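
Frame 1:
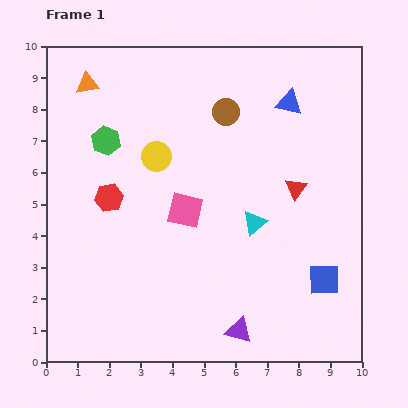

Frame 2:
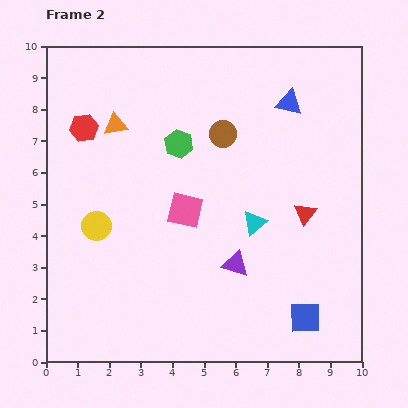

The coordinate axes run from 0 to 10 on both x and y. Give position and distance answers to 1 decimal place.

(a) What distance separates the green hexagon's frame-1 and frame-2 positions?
2.3

The green hexagon moved from (1.9, 7.0) to (4.2, 6.9), a distance of √(2.3² + 0.1²) ≈ 2.3.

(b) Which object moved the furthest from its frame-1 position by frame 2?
the yellow circle

(moved 2.9; next 2.3)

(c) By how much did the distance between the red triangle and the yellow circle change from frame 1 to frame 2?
+2.1

Distance in frame 1: 4.5. Distance in frame 2: 6.6.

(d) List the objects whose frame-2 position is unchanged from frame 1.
the pink square, the blue triangle, the cyan triangle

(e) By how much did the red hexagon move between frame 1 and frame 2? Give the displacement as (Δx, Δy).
(-0.8, 2.2)

The red hexagon was at (2.0, 5.2) in frame 1 and (1.2, 7.4) in frame 2.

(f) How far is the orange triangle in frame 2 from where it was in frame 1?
1.6

The orange triangle moved from (1.3, 8.8) to (2.2, 7.5), a distance of √(0.9² + 1.3²) ≈ 1.6.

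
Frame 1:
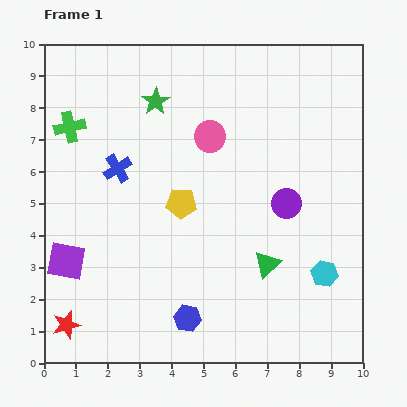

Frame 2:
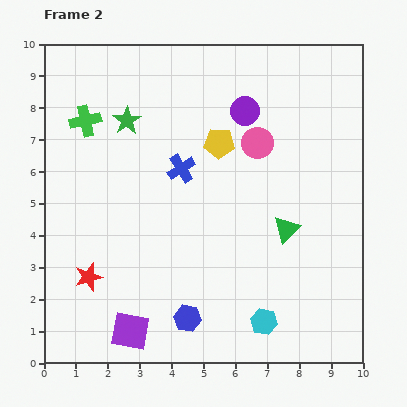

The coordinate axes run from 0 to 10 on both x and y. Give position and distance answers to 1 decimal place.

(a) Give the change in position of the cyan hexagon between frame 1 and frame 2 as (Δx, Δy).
(-1.9, -1.5)

The cyan hexagon was at (8.8, 2.8) in frame 1 and (6.9, 1.3) in frame 2.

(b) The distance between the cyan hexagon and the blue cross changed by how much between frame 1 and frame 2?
-1.8

Distance in frame 1: 7.3. Distance in frame 2: 5.5.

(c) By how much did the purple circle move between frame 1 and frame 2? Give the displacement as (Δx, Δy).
(-1.3, 2.9)

The purple circle was at (7.6, 5.0) in frame 1 and (6.3, 7.9) in frame 2.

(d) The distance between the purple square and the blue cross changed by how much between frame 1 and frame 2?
+2.0

Distance in frame 1: 3.3. Distance in frame 2: 5.3.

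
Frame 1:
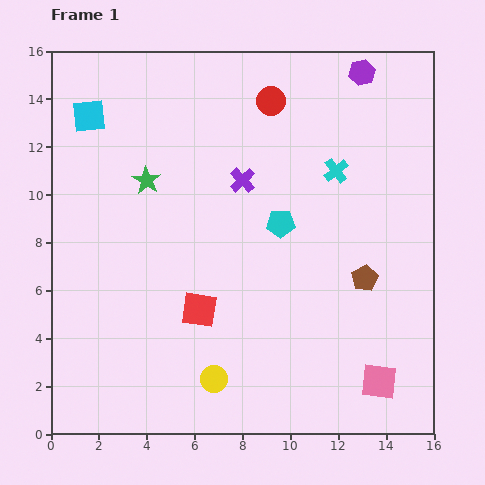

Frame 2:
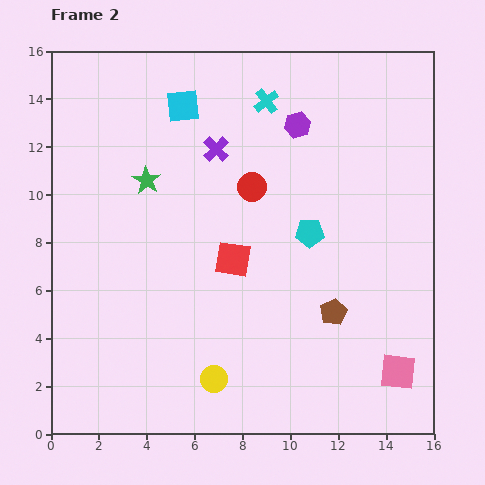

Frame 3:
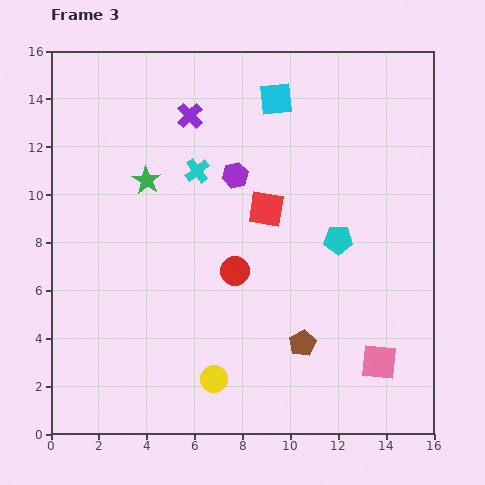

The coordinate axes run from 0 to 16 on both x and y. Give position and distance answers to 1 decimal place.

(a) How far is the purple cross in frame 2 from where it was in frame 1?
1.7

The purple cross moved from (8.0, 10.6) to (6.9, 11.9), a distance of √(1.1² + 1.3²) ≈ 1.7.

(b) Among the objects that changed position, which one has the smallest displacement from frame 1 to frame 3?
the pink square

(moved 0.8)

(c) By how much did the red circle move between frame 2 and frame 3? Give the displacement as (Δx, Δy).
(-0.7, -3.5)

The red circle was at (8.4, 10.3) in frame 2 and (7.7, 6.8) in frame 3.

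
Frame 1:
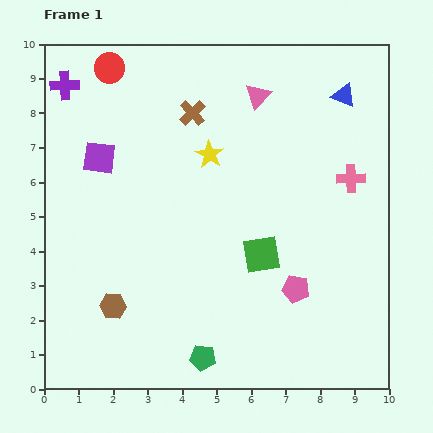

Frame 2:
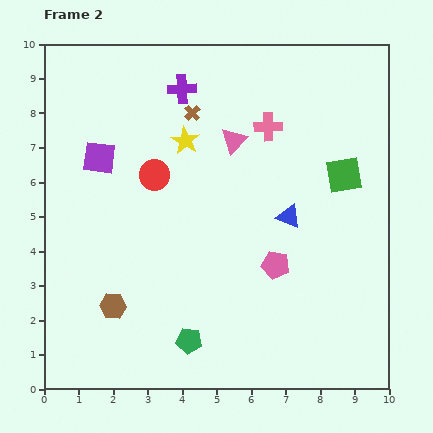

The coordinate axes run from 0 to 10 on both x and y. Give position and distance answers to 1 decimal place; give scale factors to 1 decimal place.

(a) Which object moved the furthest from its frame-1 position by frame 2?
the blue triangle

(moved 3.8; next 3.4)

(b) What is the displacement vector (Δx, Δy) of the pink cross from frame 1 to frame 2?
(-2.4, 1.5)

The pink cross was at (8.9, 6.1) in frame 1 and (6.5, 7.6) in frame 2.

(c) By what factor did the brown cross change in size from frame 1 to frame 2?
0.6×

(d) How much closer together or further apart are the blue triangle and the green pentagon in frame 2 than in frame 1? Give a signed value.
-4.0

Distance in frame 1: 8.6. Distance in frame 2: 4.6.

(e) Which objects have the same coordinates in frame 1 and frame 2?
the brown hexagon, the brown cross, the purple square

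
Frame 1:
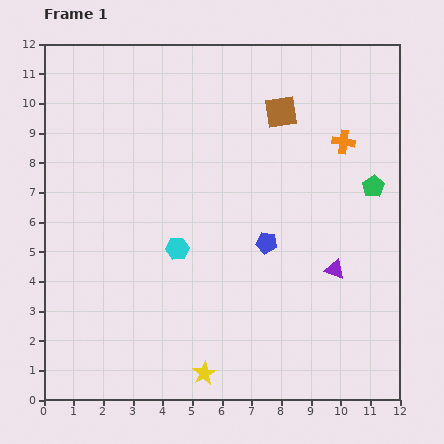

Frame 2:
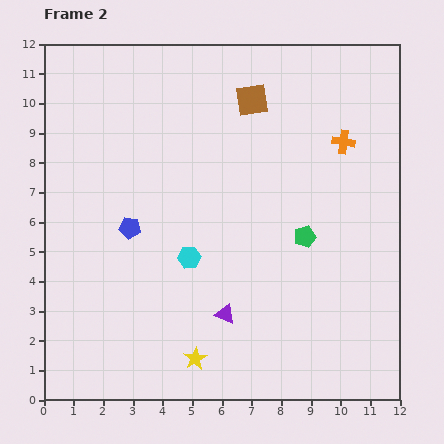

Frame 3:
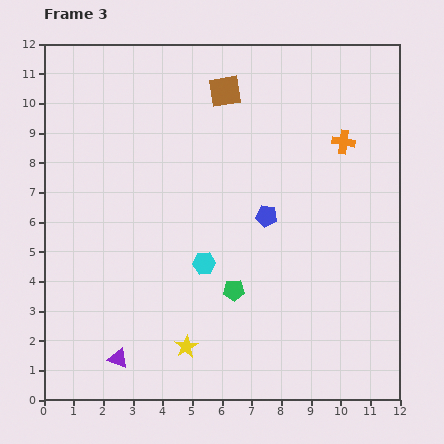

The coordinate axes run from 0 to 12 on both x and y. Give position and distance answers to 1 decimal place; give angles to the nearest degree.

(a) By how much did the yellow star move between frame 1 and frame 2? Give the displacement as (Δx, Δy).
(-0.3, 0.5)

The yellow star was at (5.4, 0.9) in frame 1 and (5.1, 1.4) in frame 2.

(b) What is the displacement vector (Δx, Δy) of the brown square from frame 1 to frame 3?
(-1.9, 0.7)

The brown square was at (8.0, 9.7) in frame 1 and (6.1, 10.4) in frame 3.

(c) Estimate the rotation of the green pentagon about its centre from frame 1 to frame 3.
30° clockwise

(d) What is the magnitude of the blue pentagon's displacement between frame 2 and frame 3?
4.6

The blue pentagon moved from (2.9, 5.8) to (7.5, 6.2), a distance of √(4.6² + 0.4²) ≈ 4.6.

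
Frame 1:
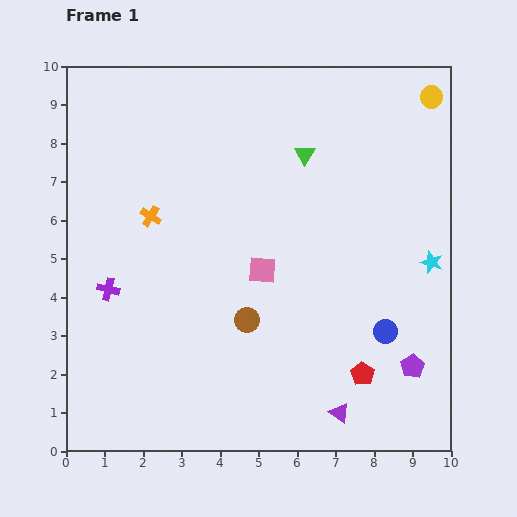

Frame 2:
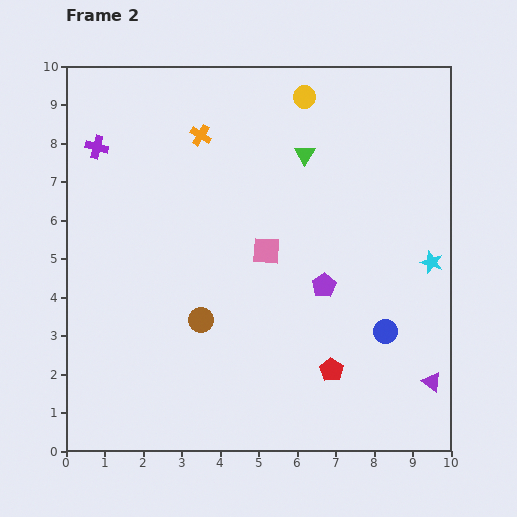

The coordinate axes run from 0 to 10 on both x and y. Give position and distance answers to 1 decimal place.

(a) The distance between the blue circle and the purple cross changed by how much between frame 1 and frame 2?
+1.6

Distance in frame 1: 7.3. Distance in frame 2: 8.9.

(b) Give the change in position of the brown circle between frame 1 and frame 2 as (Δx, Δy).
(-1.2, 0.0)

The brown circle was at (4.7, 3.4) in frame 1 and (3.5, 3.4) in frame 2.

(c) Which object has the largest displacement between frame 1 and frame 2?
the purple cross

(moved 3.7; next 3.3)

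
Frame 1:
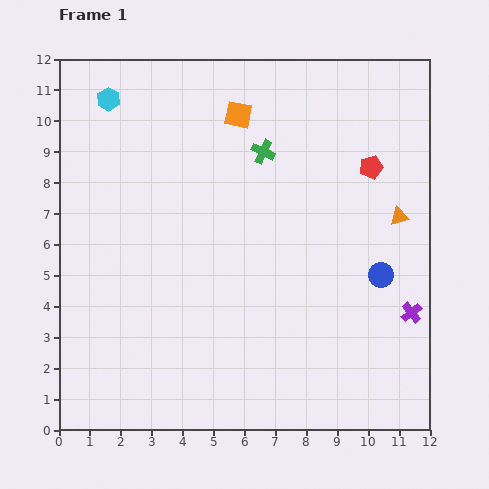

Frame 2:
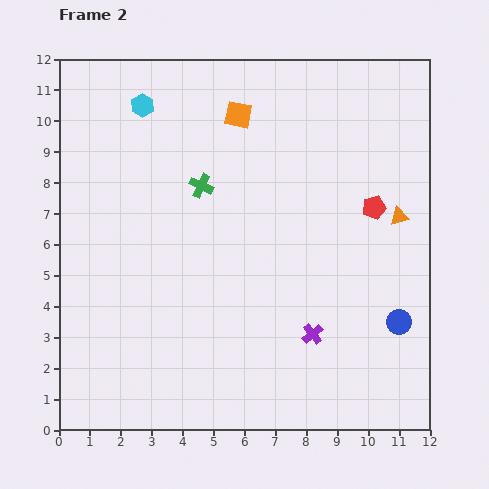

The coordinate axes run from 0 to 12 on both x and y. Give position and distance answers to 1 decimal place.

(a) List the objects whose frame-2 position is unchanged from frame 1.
the orange triangle, the orange square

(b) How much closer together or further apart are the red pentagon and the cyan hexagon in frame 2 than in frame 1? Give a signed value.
-0.6

Distance in frame 1: 8.8. Distance in frame 2: 8.2.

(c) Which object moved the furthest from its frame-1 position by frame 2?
the purple cross

(moved 3.3; next 2.3)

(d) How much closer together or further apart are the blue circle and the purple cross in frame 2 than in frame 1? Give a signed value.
+1.2

Distance in frame 1: 1.6. Distance in frame 2: 2.8.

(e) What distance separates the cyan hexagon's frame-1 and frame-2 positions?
1.1

The cyan hexagon moved from (1.6, 10.7) to (2.7, 10.5), a distance of √(1.1² + 0.2²) ≈ 1.1.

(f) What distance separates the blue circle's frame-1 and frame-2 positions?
1.6

The blue circle moved from (10.4, 5.0) to (11.0, 3.5), a distance of √(0.6² + 1.5²) ≈ 1.6.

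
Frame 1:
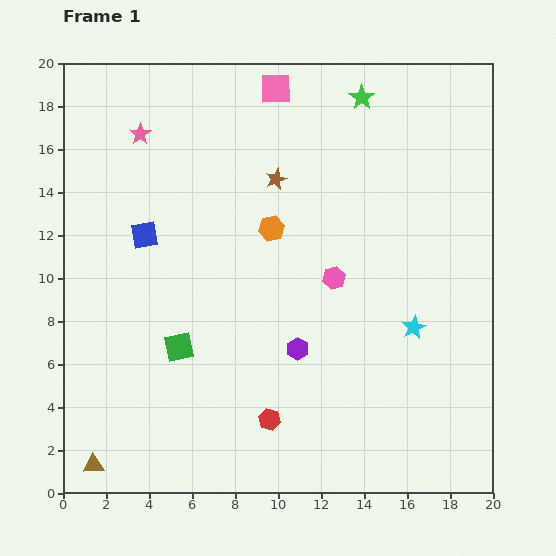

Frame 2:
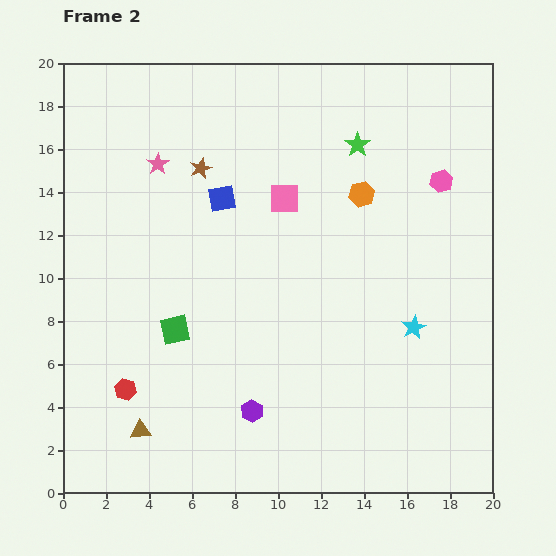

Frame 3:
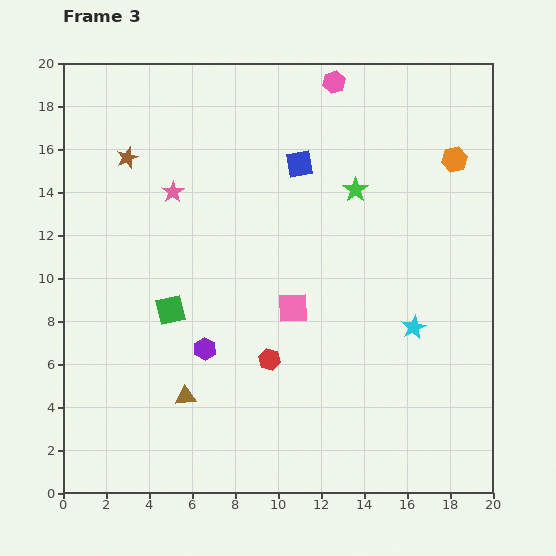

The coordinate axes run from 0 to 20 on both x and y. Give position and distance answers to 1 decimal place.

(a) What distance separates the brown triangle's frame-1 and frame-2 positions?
2.7

The brown triangle moved from (1.4, 1.3) to (3.6, 2.9), a distance of √(2.2² + 1.6²) ≈ 2.7.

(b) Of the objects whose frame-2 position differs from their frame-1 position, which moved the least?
the green square

(moved 0.8)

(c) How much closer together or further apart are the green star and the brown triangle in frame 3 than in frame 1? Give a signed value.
-8.8

Distance in frame 1: 21.2. Distance in frame 3: 12.4.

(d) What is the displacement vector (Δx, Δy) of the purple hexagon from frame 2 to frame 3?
(-2.2, 2.9)

The purple hexagon was at (8.8, 3.8) in frame 2 and (6.6, 6.7) in frame 3.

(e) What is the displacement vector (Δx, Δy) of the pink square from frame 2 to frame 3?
(0.4, -5.1)

The pink square was at (10.3, 13.7) in frame 2 and (10.7, 8.6) in frame 3.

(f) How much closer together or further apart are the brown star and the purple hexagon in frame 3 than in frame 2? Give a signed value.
-2.0

Distance in frame 2: 11.6. Distance in frame 3: 9.6.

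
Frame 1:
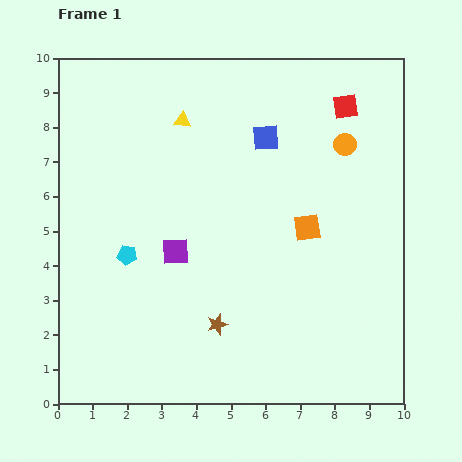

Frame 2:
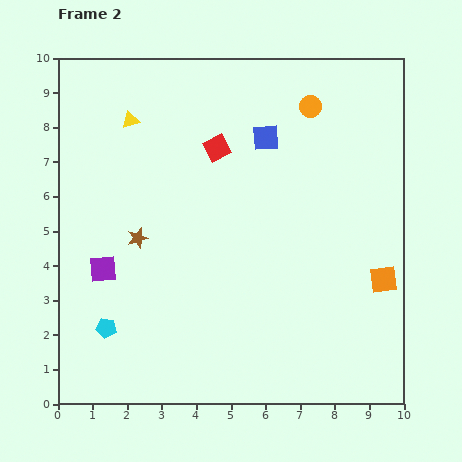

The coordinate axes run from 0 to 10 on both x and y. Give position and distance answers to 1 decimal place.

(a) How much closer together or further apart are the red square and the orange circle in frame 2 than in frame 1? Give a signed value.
+1.9

Distance in frame 1: 1.1. Distance in frame 2: 3.0.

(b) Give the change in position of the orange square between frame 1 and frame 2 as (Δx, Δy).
(2.2, -1.5)

The orange square was at (7.2, 5.1) in frame 1 and (9.4, 3.6) in frame 2.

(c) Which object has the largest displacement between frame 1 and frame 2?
the red square

(moved 3.9; next 3.4)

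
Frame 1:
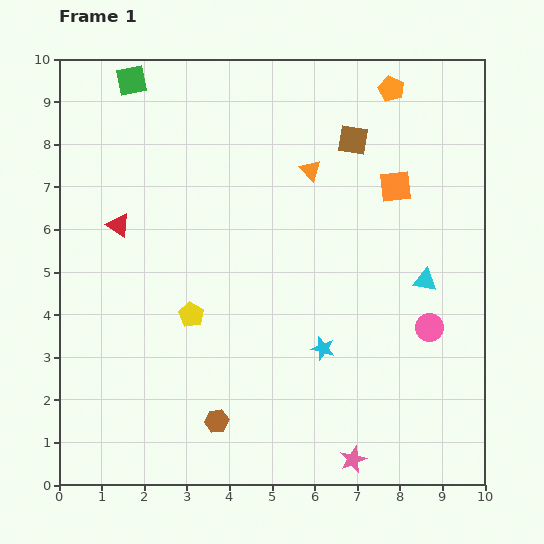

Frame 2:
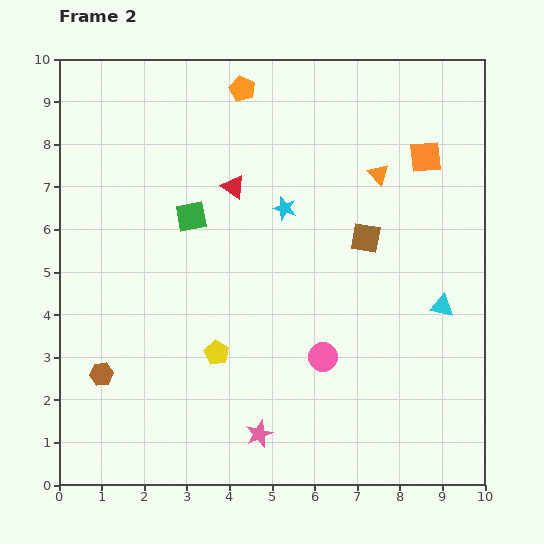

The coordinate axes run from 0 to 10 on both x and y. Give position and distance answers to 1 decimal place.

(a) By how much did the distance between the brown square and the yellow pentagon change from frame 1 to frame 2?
-1.2

Distance in frame 1: 5.6. Distance in frame 2: 4.4.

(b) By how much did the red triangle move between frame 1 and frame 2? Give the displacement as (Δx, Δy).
(2.7, 0.9)

The red triangle was at (1.4, 6.1) in frame 1 and (4.1, 7.0) in frame 2.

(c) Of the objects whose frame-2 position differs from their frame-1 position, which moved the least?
the cyan triangle

(moved 0.7)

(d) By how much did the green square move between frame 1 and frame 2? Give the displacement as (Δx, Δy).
(1.4, -3.2)

The green square was at (1.7, 9.5) in frame 1 and (3.1, 6.3) in frame 2.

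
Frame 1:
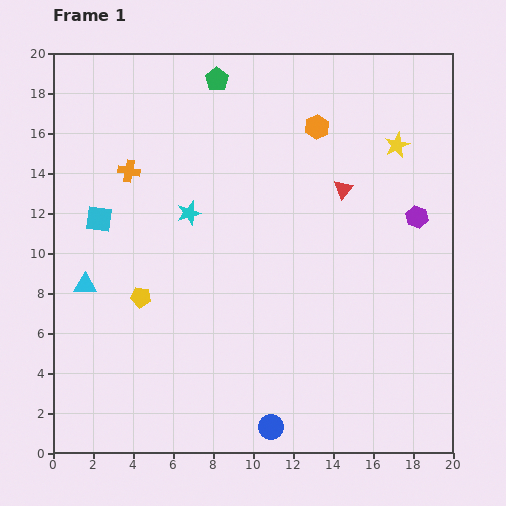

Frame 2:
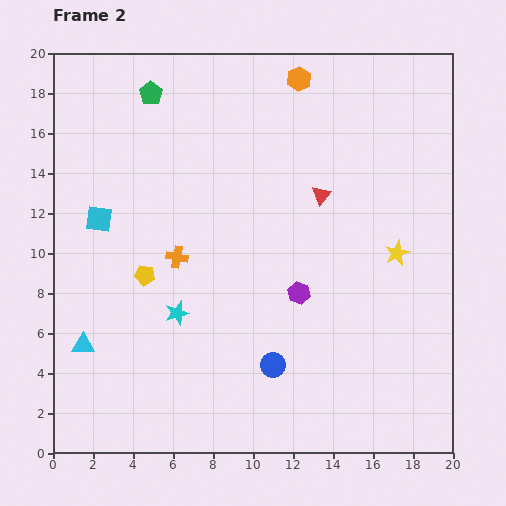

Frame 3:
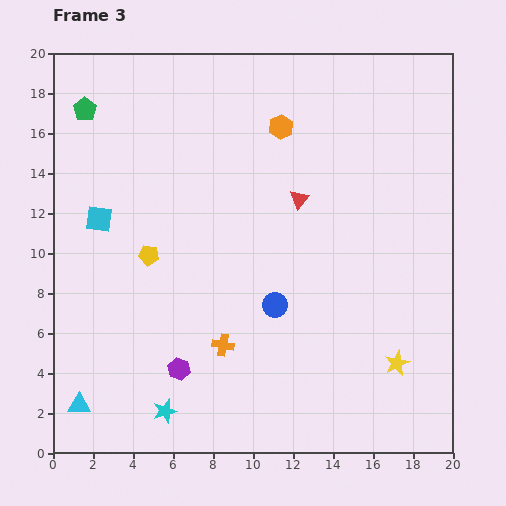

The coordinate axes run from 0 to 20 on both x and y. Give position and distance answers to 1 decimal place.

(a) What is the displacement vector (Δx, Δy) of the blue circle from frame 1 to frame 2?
(0.1, 3.1)

The blue circle was at (10.9, 1.3) in frame 1 and (11.0, 4.4) in frame 2.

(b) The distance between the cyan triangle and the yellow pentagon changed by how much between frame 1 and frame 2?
+1.8

Distance in frame 1: 2.9. Distance in frame 2: 4.7.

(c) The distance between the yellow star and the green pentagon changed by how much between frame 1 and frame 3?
+10.5

Distance in frame 1: 9.6. Distance in frame 3: 20.1.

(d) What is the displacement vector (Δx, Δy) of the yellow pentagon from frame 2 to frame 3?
(0.2, 1.0)

The yellow pentagon was at (4.6, 8.9) in frame 2 and (4.8, 9.9) in frame 3.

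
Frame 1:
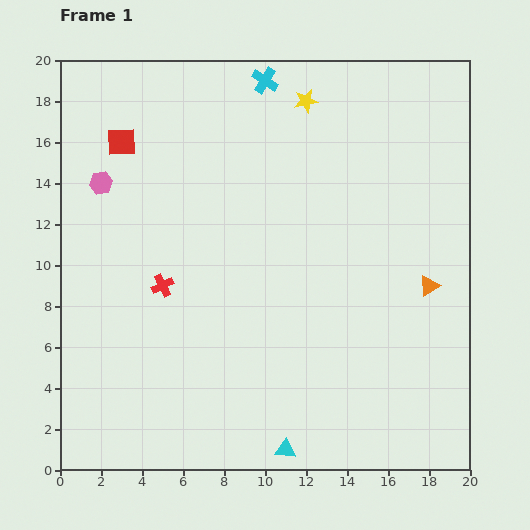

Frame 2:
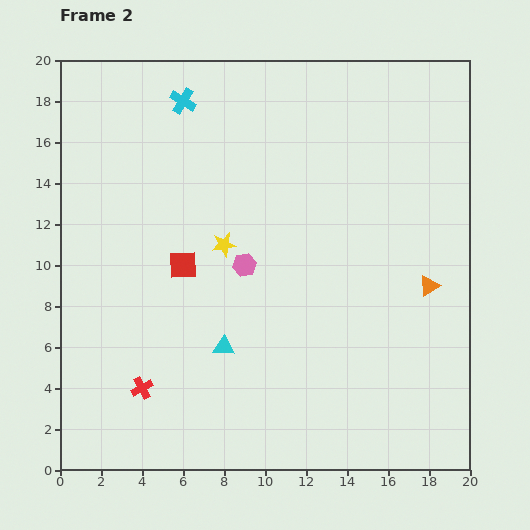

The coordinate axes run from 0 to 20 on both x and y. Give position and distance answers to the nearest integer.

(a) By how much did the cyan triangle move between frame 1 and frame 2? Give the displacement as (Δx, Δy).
(-3, 5)

The cyan triangle was at (11, 1) in frame 1 and (8, 6) in frame 2.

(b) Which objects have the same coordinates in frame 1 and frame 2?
the orange triangle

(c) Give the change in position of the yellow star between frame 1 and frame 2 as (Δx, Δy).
(-4, -7)

The yellow star was at (12, 18) in frame 1 and (8, 11) in frame 2.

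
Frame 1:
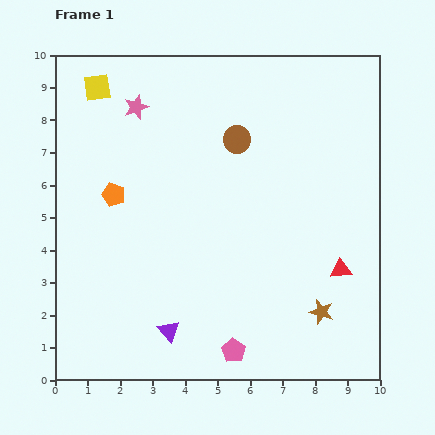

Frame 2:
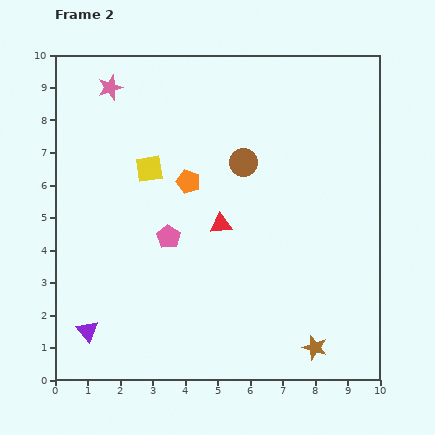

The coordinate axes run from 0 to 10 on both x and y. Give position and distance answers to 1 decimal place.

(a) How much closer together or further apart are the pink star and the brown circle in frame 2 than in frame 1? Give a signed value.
+1.4

Distance in frame 1: 3.3. Distance in frame 2: 4.7.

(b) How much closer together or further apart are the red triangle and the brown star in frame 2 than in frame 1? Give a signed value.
+3.4

Distance in frame 1: 1.4. Distance in frame 2: 4.8.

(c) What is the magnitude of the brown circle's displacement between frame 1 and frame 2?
0.7

The brown circle moved from (5.6, 7.4) to (5.8, 6.7), a distance of √(0.2² + 0.7²) ≈ 0.7.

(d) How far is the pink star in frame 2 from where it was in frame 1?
1.0

The pink star moved from (2.5, 8.4) to (1.7, 9.0), a distance of √(0.8² + 0.6²) ≈ 1.0.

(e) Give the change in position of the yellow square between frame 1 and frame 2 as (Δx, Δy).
(1.6, -2.5)

The yellow square was at (1.3, 9.0) in frame 1 and (2.9, 6.5) in frame 2.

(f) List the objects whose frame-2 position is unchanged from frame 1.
none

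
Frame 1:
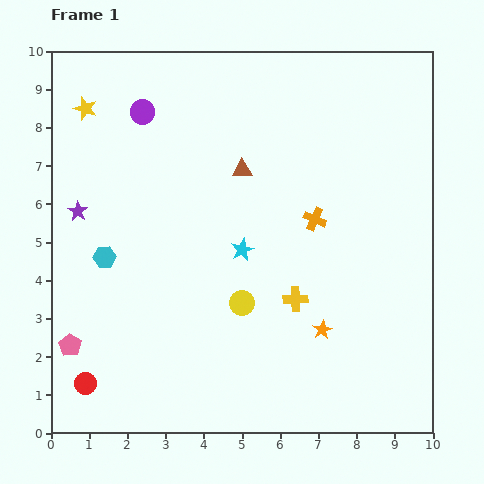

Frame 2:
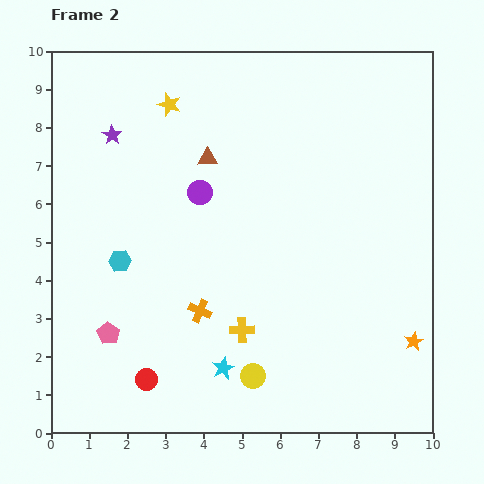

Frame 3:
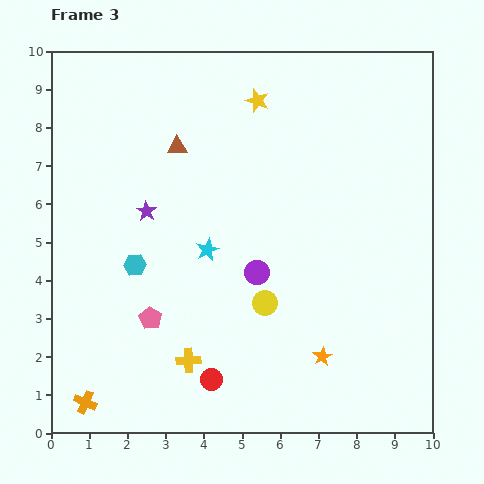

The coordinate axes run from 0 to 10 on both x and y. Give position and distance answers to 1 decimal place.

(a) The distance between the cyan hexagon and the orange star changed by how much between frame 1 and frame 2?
+2.0

Distance in frame 1: 6.0. Distance in frame 2: 8.0.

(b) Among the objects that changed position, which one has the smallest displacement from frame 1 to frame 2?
the cyan hexagon

(moved 0.4)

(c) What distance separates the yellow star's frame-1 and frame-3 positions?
4.5

The yellow star moved from (0.9, 8.5) to (5.4, 8.7), a distance of √(4.5² + 0.2²) ≈ 4.5.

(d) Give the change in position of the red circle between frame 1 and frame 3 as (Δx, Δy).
(3.3, 0.1)

The red circle was at (0.9, 1.3) in frame 1 and (4.2, 1.4) in frame 3.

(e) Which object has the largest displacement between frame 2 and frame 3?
the orange cross

(moved 3.8; next 3.1)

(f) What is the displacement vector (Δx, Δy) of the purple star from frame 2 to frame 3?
(0.9, -2.0)

The purple star was at (1.6, 7.8) in frame 2 and (2.5, 5.8) in frame 3.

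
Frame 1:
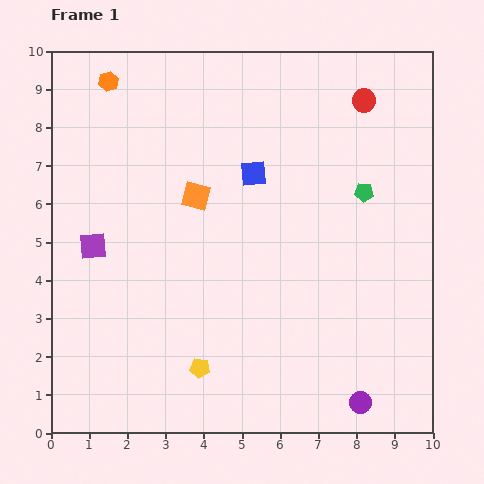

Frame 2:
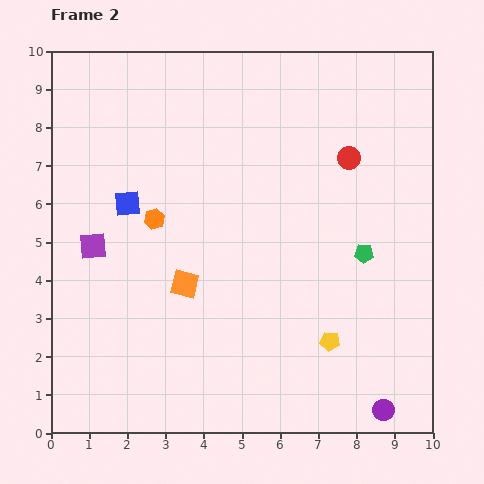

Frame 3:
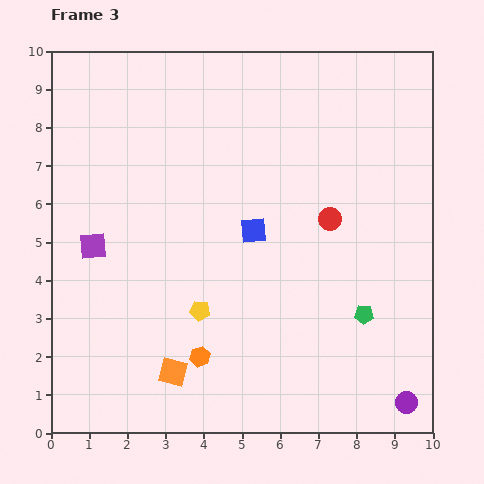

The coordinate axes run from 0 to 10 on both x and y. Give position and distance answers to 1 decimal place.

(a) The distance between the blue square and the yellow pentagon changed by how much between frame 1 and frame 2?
+1.1

Distance in frame 1: 5.3. Distance in frame 2: 6.4.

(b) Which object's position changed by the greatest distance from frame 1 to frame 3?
the orange hexagon

(moved 7.6; next 4.6)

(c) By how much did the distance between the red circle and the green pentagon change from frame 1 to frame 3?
+0.3

Distance in frame 1: 2.4. Distance in frame 3: 2.7.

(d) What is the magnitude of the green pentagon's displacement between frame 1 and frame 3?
3.2

The green pentagon moved from (8.2, 6.3) to (8.2, 3.1), a distance of √(0.0² + 3.2²) ≈ 3.2.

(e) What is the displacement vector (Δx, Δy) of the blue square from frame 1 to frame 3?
(0.0, -1.5)

The blue square was at (5.3, 6.8) in frame 1 and (5.3, 5.3) in frame 3.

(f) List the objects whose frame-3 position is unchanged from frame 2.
the purple square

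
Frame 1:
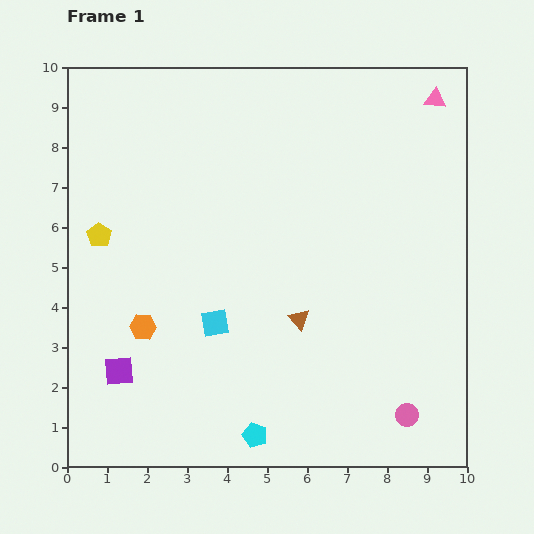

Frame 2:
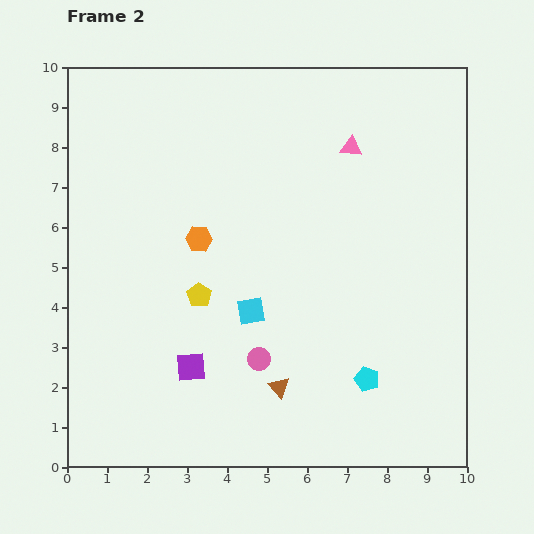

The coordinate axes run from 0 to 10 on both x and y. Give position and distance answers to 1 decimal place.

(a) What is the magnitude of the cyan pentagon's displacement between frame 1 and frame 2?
3.1

The cyan pentagon moved from (4.7, 0.8) to (7.5, 2.2), a distance of √(2.8² + 1.4²) ≈ 3.1.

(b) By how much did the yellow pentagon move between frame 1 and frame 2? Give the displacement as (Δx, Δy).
(2.5, -1.5)

The yellow pentagon was at (0.8, 5.8) in frame 1 and (3.3, 4.3) in frame 2.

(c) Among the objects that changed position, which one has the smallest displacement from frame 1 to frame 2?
the cyan square

(moved 0.9)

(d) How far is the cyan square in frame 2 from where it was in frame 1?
0.9

The cyan square moved from (3.7, 3.6) to (4.6, 3.9), a distance of √(0.9² + 0.3²) ≈ 0.9.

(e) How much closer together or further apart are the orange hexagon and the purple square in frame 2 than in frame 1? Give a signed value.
+1.9

Distance in frame 1: 1.3. Distance in frame 2: 3.2.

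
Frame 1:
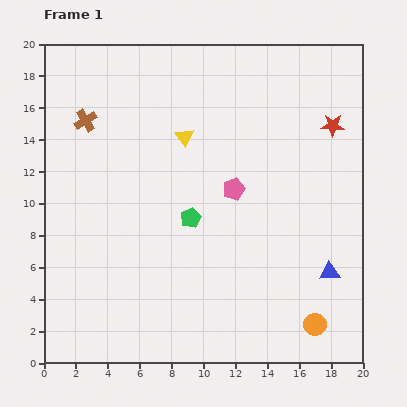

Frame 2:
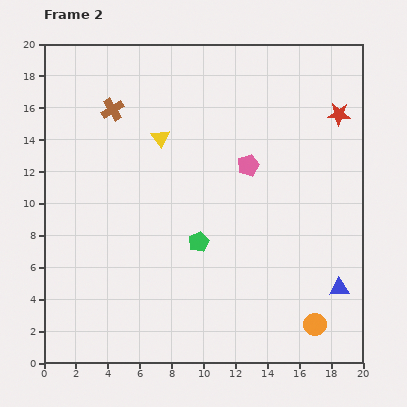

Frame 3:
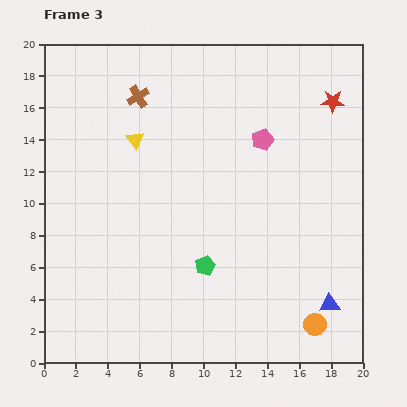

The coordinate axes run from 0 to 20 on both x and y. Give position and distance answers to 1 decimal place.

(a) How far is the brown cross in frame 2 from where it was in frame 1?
1.8

The brown cross moved from (2.6, 15.2) to (4.3, 15.9), a distance of √(1.7² + 0.7²) ≈ 1.8.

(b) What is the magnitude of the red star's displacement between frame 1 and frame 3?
1.5

The red star moved from (18.1, 14.9) to (18.1, 16.4), a distance of √(0.0² + 1.5²) ≈ 1.5.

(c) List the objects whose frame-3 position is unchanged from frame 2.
the orange circle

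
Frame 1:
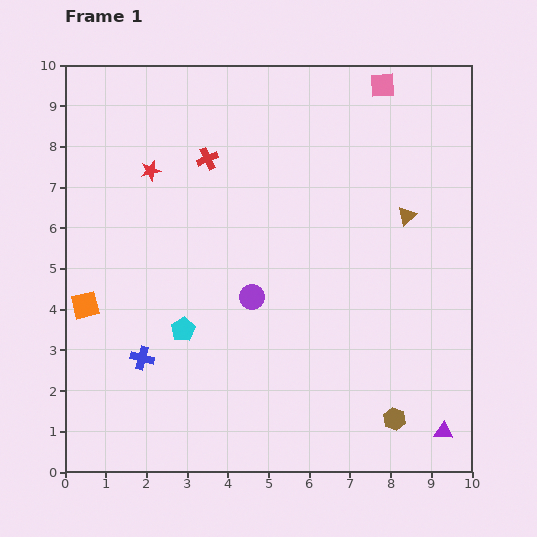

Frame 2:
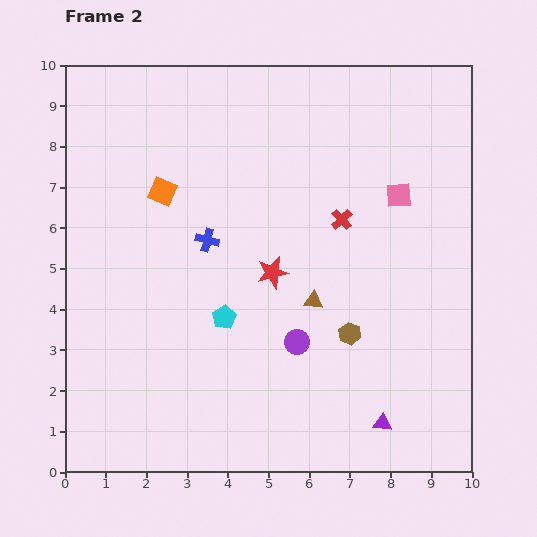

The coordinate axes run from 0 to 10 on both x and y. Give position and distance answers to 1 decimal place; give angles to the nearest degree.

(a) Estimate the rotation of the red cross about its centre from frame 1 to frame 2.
18° counter-clockwise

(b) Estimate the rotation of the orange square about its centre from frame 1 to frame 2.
37° clockwise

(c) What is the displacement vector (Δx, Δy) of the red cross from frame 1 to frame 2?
(3.3, -1.5)

The red cross was at (3.5, 7.7) in frame 1 and (6.8, 6.2) in frame 2.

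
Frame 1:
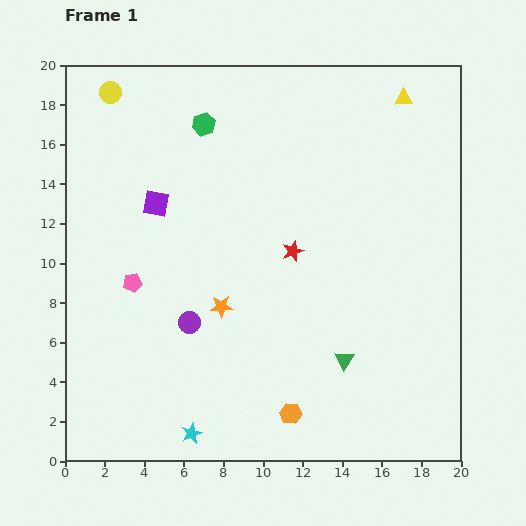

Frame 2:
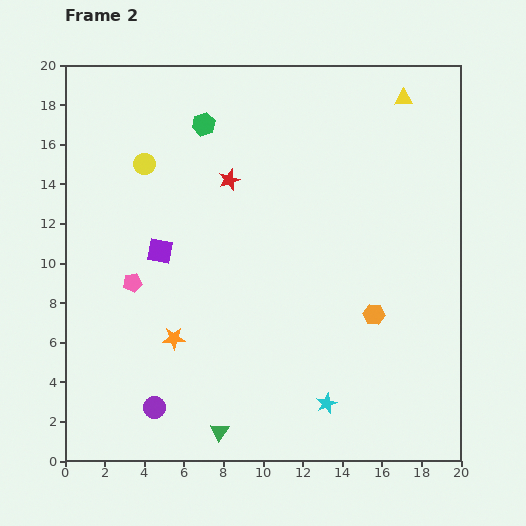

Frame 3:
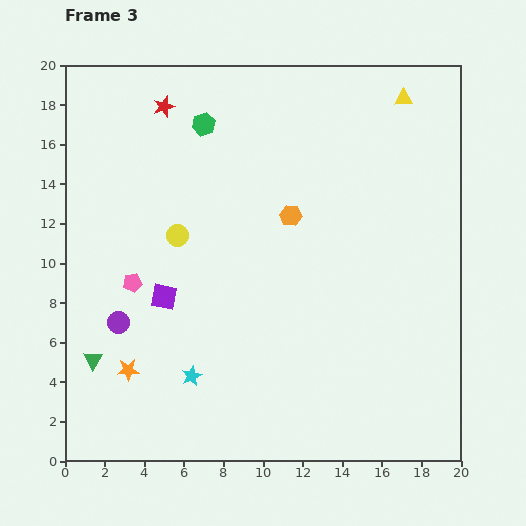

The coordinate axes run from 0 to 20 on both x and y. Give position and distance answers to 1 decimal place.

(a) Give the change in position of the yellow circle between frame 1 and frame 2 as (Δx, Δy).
(1.7, -3.6)

The yellow circle was at (2.3, 18.6) in frame 1 and (4.0, 15.0) in frame 2.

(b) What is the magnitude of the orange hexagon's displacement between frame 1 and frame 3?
10.0

The orange hexagon moved from (11.4, 2.4) to (11.4, 12.4), a distance of √(0.0² + 10.0²) ≈ 10.0.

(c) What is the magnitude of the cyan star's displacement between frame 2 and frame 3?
6.9

The cyan star moved from (13.2, 2.9) to (6.4, 4.3), a distance of √(6.8² + 1.4²) ≈ 6.9.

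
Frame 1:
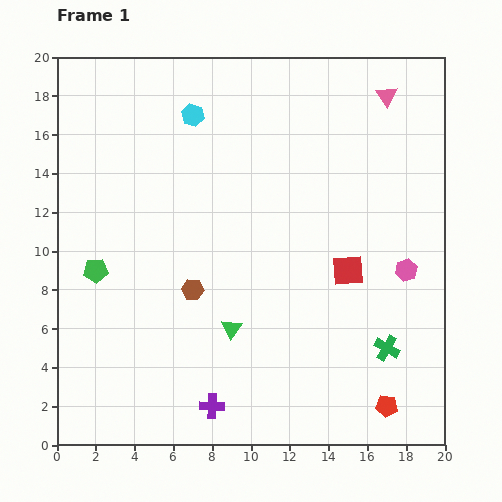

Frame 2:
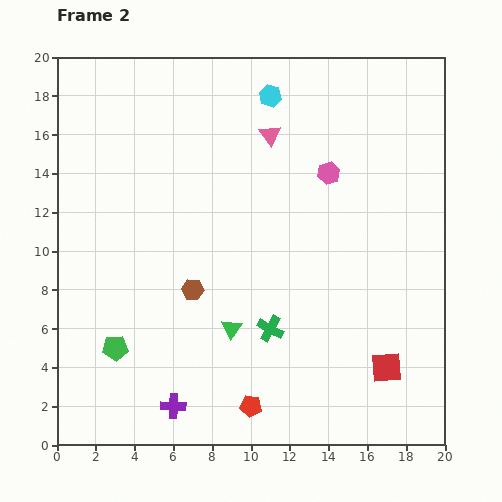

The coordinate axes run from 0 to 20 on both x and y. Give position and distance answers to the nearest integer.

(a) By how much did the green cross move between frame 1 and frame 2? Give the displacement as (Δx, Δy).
(-6, 1)

The green cross was at (17, 5) in frame 1 and (11, 6) in frame 2.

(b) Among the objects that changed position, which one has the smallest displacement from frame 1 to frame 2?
the purple cross

(moved 2)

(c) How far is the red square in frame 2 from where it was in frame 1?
5

The red square moved from (15, 9) to (17, 4), a distance of √(2² + 5²) ≈ 5.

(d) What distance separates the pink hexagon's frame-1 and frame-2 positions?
6

The pink hexagon moved from (18, 9) to (14, 14), a distance of √(4² + 5²) ≈ 6.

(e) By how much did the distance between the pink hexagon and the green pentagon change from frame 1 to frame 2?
-2

Distance in frame 1: 16. Distance in frame 2: 14.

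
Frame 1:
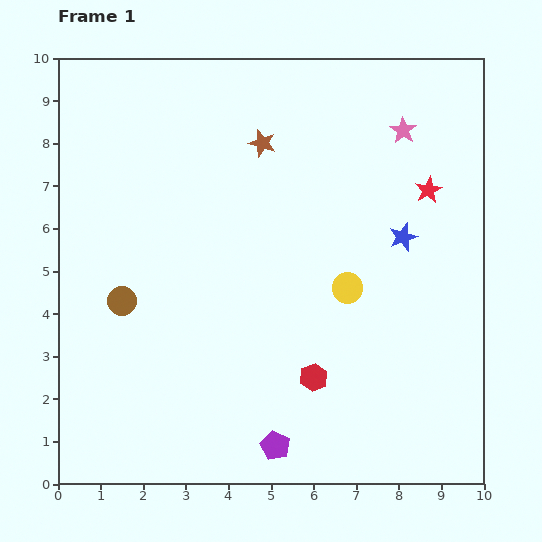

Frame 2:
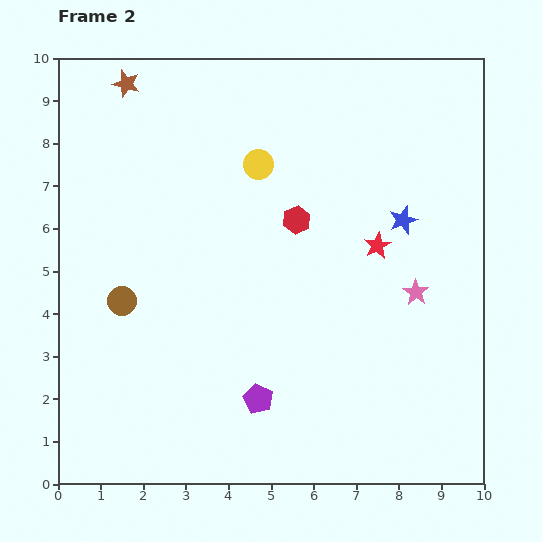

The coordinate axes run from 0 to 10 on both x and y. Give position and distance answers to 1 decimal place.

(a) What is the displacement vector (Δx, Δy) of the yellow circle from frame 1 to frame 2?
(-2.1, 2.9)

The yellow circle was at (6.8, 4.6) in frame 1 and (4.7, 7.5) in frame 2.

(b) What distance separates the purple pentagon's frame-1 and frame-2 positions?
1.2

The purple pentagon moved from (5.1, 0.9) to (4.7, 2.0), a distance of √(0.4² + 1.1²) ≈ 1.2.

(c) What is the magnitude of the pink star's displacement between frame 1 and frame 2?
3.8

The pink star moved from (8.1, 8.3) to (8.4, 4.5), a distance of √(0.3² + 3.8²) ≈ 3.8.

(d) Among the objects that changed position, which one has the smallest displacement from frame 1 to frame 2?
the blue star

(moved 0.4)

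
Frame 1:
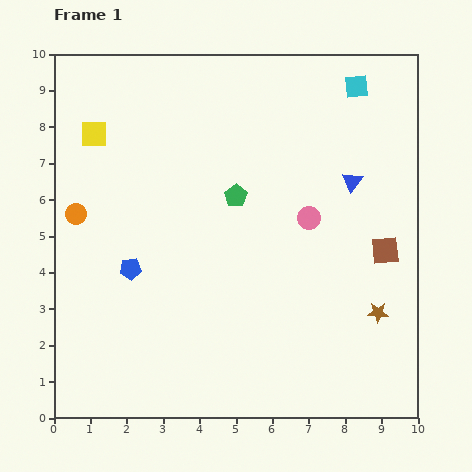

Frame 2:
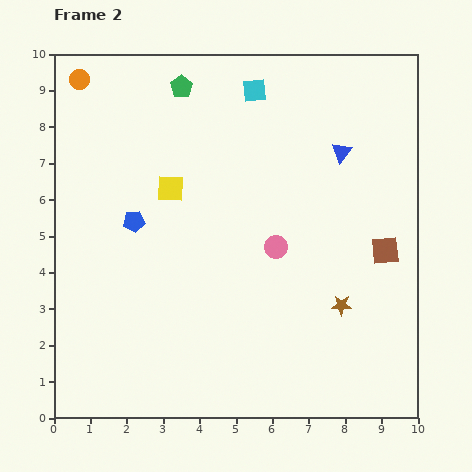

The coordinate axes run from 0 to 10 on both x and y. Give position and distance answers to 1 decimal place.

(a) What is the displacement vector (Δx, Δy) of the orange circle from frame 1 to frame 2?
(0.1, 3.7)

The orange circle was at (0.6, 5.6) in frame 1 and (0.7, 9.3) in frame 2.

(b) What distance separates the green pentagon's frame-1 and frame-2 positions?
3.4

The green pentagon moved from (5.0, 6.1) to (3.5, 9.1), a distance of √(1.5² + 3.0²) ≈ 3.4.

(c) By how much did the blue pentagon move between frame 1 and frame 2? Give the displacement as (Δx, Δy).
(0.1, 1.3)

The blue pentagon was at (2.1, 4.1) in frame 1 and (2.2, 5.4) in frame 2.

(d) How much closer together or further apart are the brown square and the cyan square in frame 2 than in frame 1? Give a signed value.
+1.1

Distance in frame 1: 4.6. Distance in frame 2: 5.7.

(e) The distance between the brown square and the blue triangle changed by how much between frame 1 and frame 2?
+0.9

Distance in frame 1: 2.1. Distance in frame 2: 3.0.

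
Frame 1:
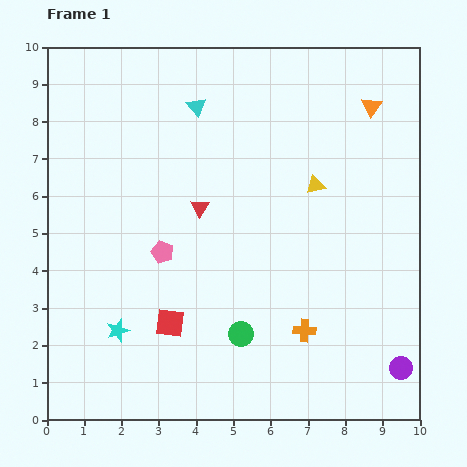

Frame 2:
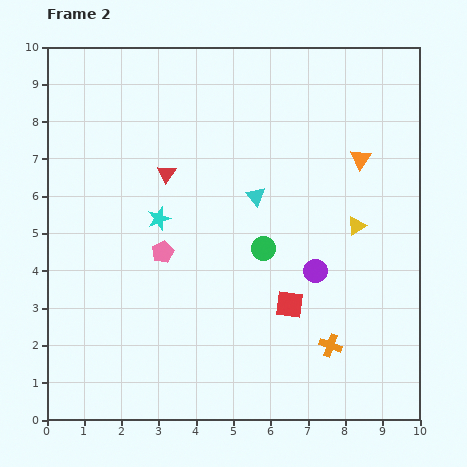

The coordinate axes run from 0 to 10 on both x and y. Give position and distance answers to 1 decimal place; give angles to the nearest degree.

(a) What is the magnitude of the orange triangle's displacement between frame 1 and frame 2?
1.4

The orange triangle moved from (8.7, 8.4) to (8.4, 7.0), a distance of √(0.3² + 1.4²) ≈ 1.4.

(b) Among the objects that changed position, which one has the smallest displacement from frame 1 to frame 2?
the orange cross

(moved 0.8)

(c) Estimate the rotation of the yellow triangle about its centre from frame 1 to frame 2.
18° counter-clockwise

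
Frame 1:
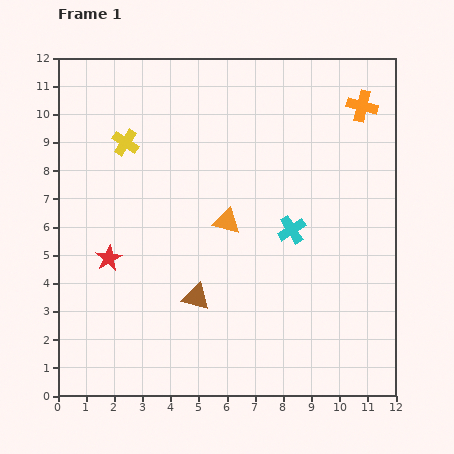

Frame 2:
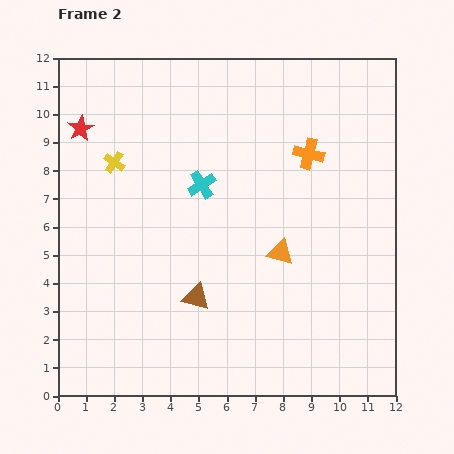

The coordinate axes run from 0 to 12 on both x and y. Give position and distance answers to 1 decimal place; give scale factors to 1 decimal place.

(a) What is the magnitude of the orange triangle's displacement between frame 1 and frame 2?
2.2

The orange triangle moved from (6.0, 6.2) to (7.9, 5.1), a distance of √(1.9² + 1.1²) ≈ 2.2.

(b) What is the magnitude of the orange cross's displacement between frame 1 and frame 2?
2.5

The orange cross moved from (10.8, 10.3) to (8.9, 8.6), a distance of √(1.9² + 1.7²) ≈ 2.5.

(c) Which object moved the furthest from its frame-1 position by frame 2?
the red star

(moved 4.7; next 3.6)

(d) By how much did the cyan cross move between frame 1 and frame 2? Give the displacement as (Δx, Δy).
(-3.2, 1.6)

The cyan cross was at (8.3, 5.9) in frame 1 and (5.1, 7.5) in frame 2.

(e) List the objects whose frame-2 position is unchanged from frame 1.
the brown triangle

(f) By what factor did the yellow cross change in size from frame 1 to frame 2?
0.8×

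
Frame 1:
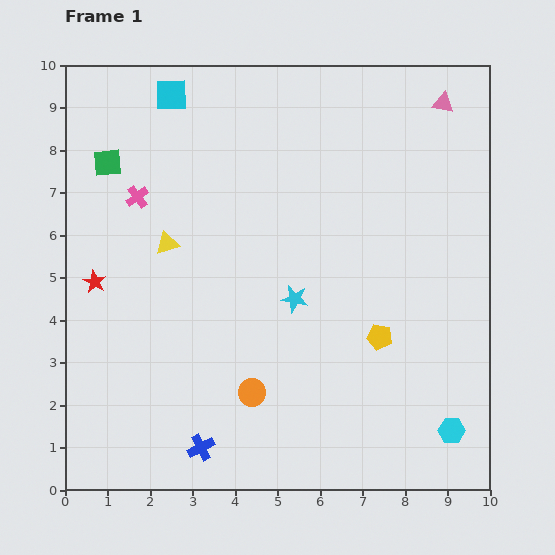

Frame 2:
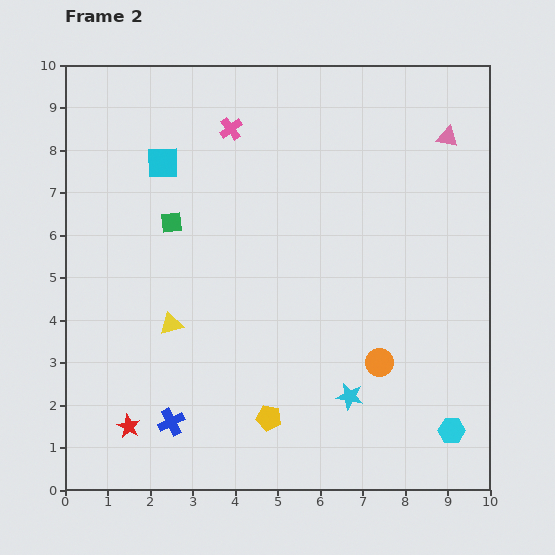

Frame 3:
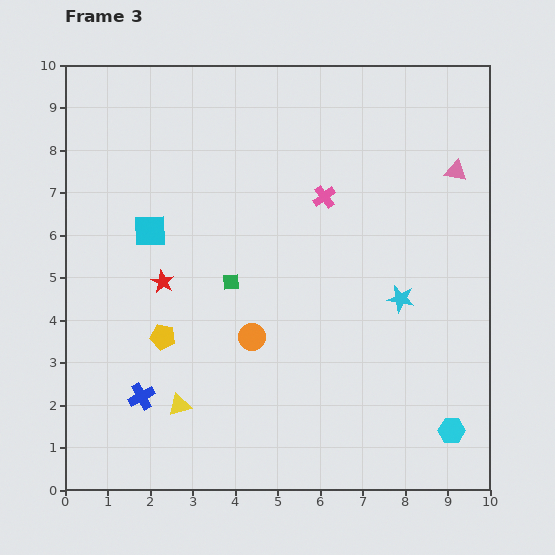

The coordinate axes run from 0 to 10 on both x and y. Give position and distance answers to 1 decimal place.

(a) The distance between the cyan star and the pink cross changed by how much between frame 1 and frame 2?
+2.5

Distance in frame 1: 4.4. Distance in frame 2: 6.9.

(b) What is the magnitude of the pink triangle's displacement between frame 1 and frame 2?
0.8

The pink triangle moved from (8.9, 9.1) to (9.0, 8.3), a distance of √(0.1² + 0.8²) ≈ 0.8.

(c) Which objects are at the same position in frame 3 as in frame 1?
the cyan hexagon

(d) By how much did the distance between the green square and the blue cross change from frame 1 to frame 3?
-3.7

Distance in frame 1: 7.1. Distance in frame 3: 3.4.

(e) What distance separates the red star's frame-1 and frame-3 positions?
1.6

The red star moved from (0.7, 4.9) to (2.3, 4.9), a distance of √(1.6² + 0.0²) ≈ 1.6.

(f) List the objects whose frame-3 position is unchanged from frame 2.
the cyan hexagon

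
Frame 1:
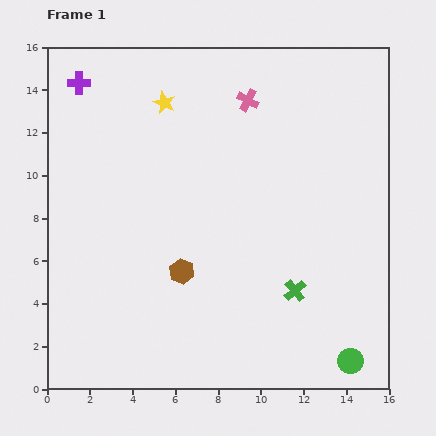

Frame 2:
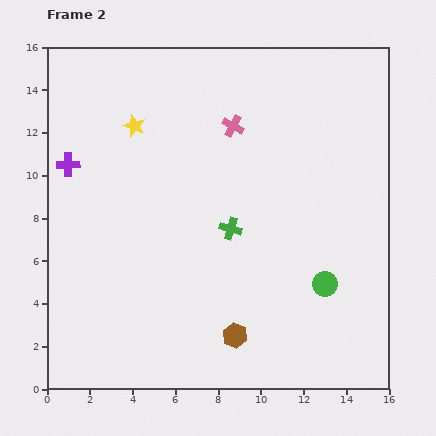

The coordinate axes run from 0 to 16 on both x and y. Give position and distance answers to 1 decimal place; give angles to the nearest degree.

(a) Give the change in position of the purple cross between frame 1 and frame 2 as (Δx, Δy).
(-0.5, -3.8)

The purple cross was at (1.5, 14.3) in frame 1 and (1.0, 10.5) in frame 2.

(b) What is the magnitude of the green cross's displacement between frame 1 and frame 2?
4.2

The green cross moved from (11.6, 4.6) to (8.6, 7.5), a distance of √(3.0² + 2.9²) ≈ 4.2.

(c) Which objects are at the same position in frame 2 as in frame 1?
none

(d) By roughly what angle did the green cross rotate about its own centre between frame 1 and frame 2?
34° counter-clockwise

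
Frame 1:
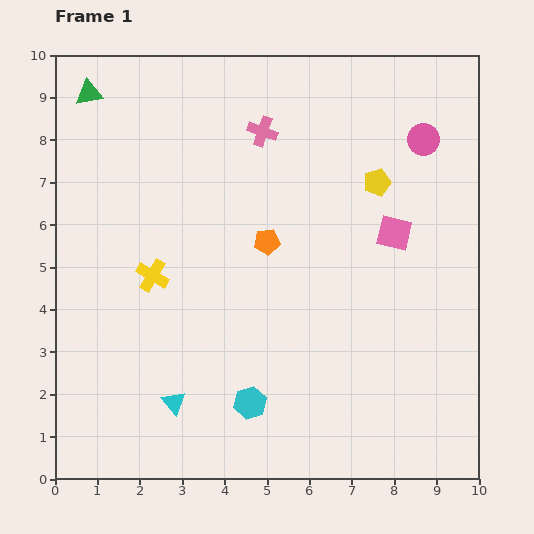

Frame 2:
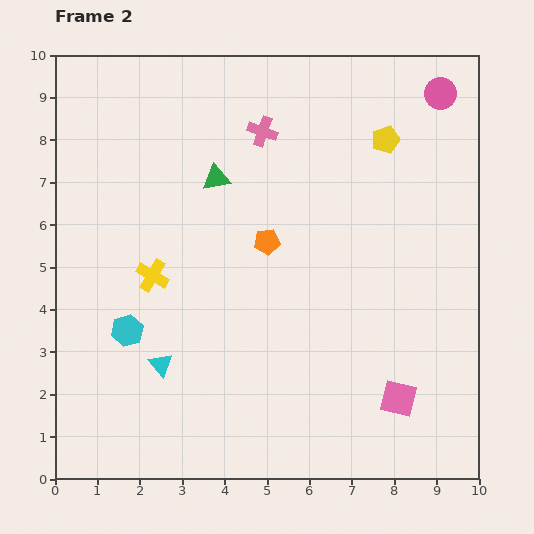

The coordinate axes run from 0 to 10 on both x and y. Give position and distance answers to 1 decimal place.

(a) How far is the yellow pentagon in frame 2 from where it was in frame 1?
1.0

The yellow pentagon moved from (7.6, 7.0) to (7.8, 8.0), a distance of √(0.2² + 1.0²) ≈ 1.0.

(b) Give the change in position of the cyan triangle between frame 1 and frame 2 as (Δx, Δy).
(-0.3, 0.9)

The cyan triangle was at (2.8, 1.8) in frame 1 and (2.5, 2.7) in frame 2.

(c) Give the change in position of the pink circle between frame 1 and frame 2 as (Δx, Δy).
(0.4, 1.1)

The pink circle was at (8.7, 8.0) in frame 1 and (9.1, 9.1) in frame 2.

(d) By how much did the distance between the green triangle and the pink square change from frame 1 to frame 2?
-1.2

Distance in frame 1: 7.9. Distance in frame 2: 6.7.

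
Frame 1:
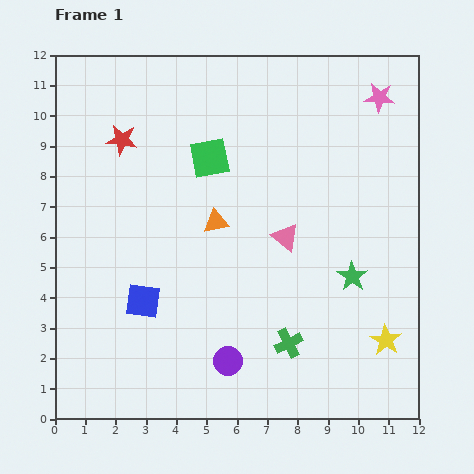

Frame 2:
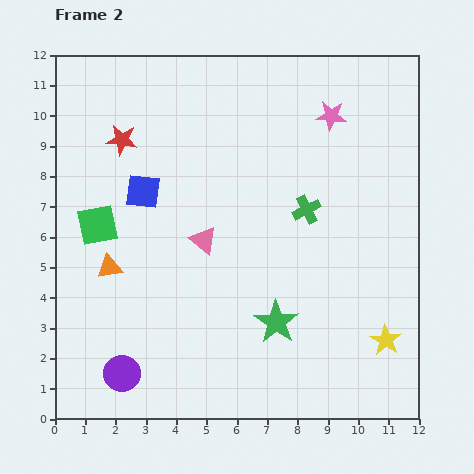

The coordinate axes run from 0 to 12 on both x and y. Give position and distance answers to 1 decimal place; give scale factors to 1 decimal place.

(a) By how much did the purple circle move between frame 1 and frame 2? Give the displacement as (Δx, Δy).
(-3.5, -0.4)

The purple circle was at (5.7, 1.9) in frame 1 and (2.2, 1.5) in frame 2.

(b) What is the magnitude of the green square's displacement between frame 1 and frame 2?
4.3

The green square moved from (5.1, 8.6) to (1.4, 6.4), a distance of √(3.7² + 2.2²) ≈ 4.3.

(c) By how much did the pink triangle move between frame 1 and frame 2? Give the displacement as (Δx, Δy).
(-2.7, -0.1)

The pink triangle was at (7.6, 6.0) in frame 1 and (4.9, 5.9) in frame 2.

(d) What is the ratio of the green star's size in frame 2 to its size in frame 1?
1.5×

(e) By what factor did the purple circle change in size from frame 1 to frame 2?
1.3×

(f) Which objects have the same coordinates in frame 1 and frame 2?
the yellow star, the red star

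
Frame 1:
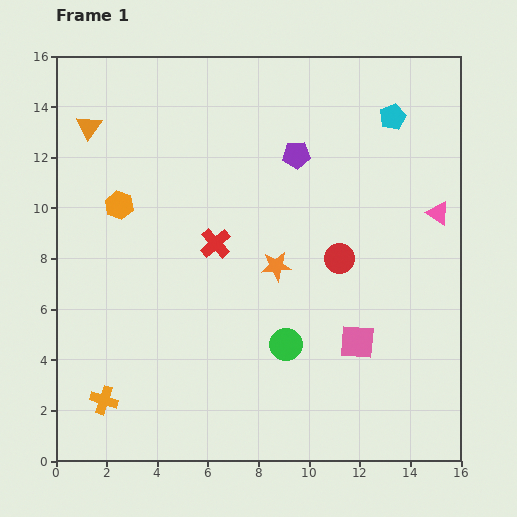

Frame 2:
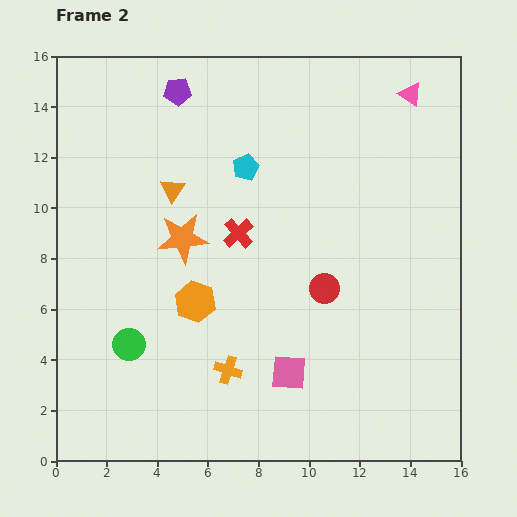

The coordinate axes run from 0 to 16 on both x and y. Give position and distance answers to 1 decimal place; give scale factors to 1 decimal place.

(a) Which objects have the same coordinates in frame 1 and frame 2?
none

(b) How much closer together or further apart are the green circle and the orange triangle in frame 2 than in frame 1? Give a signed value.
-5.3

Distance in frame 1: 11.6. Distance in frame 2: 6.3.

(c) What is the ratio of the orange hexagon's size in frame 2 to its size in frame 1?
1.5×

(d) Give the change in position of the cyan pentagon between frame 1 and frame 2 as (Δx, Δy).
(-5.8, -2.0)

The cyan pentagon was at (13.3, 13.6) in frame 1 and (7.5, 11.6) in frame 2.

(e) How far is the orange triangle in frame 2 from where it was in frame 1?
4.1

The orange triangle moved from (1.3, 13.2) to (4.6, 10.7), a distance of √(3.3² + 2.5²) ≈ 4.1.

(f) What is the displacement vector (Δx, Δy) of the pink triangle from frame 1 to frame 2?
(-1.1, 4.7)

The pink triangle was at (15.1, 9.8) in frame 1 and (14.0, 14.5) in frame 2.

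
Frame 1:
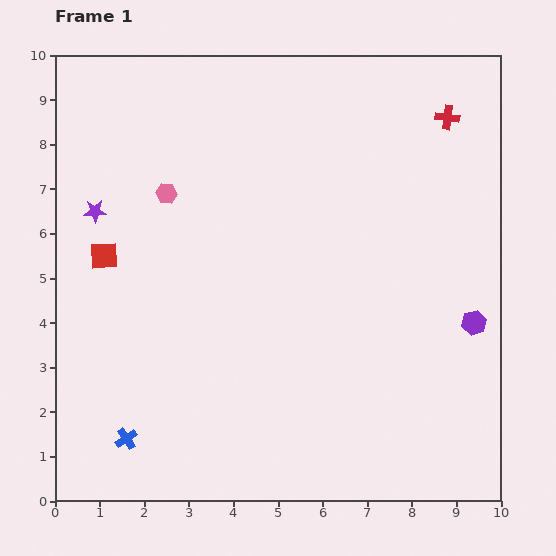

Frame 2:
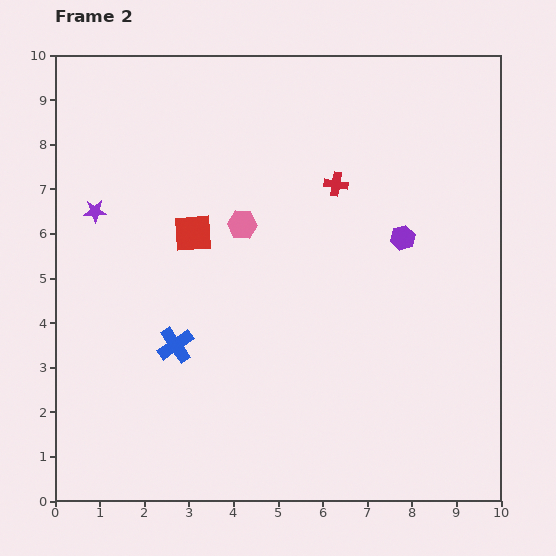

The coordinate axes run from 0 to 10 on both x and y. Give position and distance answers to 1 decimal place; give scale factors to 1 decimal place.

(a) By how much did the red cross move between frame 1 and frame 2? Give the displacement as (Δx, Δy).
(-2.5, -1.5)

The red cross was at (8.8, 8.6) in frame 1 and (6.3, 7.1) in frame 2.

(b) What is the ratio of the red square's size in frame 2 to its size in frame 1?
1.4×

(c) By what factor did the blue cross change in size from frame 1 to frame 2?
1.6×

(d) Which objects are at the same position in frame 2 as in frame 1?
the purple star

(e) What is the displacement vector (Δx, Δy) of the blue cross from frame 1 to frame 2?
(1.1, 2.1)

The blue cross was at (1.6, 1.4) in frame 1 and (2.7, 3.5) in frame 2.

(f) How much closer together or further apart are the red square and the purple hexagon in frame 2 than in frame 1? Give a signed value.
-3.7

Distance in frame 1: 8.4. Distance in frame 2: 4.7.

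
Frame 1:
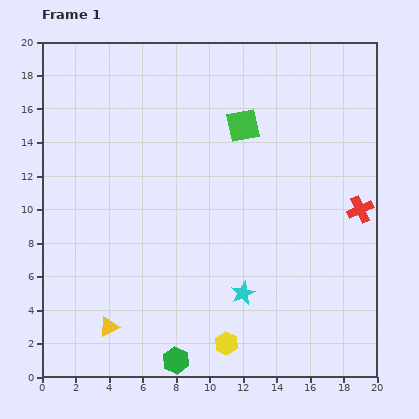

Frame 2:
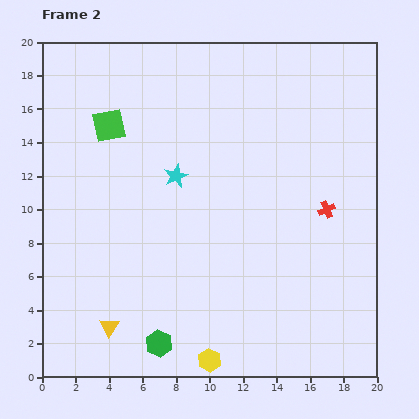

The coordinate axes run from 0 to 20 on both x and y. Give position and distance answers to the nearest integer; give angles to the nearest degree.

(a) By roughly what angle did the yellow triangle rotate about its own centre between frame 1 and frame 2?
29° counter-clockwise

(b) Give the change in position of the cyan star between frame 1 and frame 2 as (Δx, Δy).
(-4, 7)

The cyan star was at (12, 5) in frame 1 and (8, 12) in frame 2.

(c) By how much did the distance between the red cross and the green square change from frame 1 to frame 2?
+5

Distance in frame 1: 9. Distance in frame 2: 14.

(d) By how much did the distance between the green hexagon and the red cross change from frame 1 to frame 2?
-1

Distance in frame 1: 14. Distance in frame 2: 13.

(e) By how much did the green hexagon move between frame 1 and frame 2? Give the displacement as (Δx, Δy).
(-1, 1)

The green hexagon was at (8, 1) in frame 1 and (7, 2) in frame 2.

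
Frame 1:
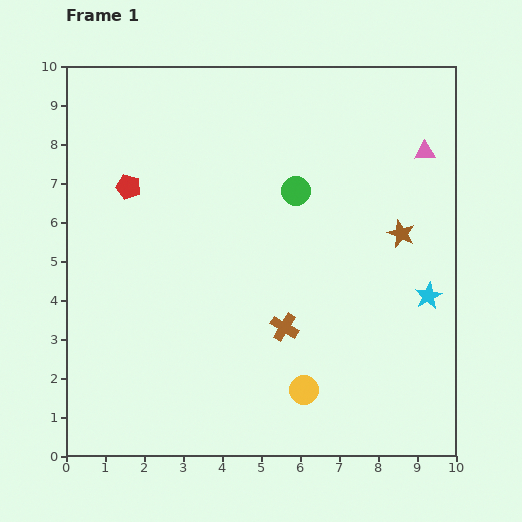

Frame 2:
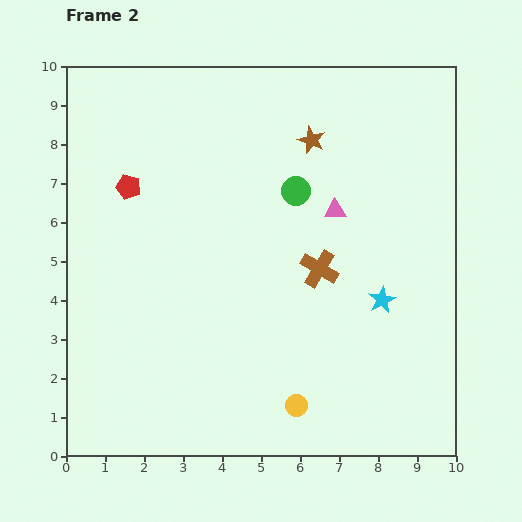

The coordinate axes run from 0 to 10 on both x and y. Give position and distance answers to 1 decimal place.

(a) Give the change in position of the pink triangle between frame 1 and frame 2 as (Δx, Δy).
(-2.3, -1.5)

The pink triangle was at (9.2, 7.8) in frame 1 and (6.9, 6.3) in frame 2.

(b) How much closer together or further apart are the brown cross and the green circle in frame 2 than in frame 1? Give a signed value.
-1.4

Distance in frame 1: 3.5. Distance in frame 2: 2.1.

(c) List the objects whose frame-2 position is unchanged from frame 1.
the green circle, the red pentagon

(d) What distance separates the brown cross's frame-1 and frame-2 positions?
1.7

The brown cross moved from (5.6, 3.3) to (6.5, 4.8), a distance of √(0.9² + 1.5²) ≈ 1.7.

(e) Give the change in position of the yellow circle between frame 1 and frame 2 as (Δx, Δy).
(-0.2, -0.4)

The yellow circle was at (6.1, 1.7) in frame 1 and (5.9, 1.3) in frame 2.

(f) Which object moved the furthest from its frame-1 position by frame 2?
the brown star

(moved 3.3; next 2.7)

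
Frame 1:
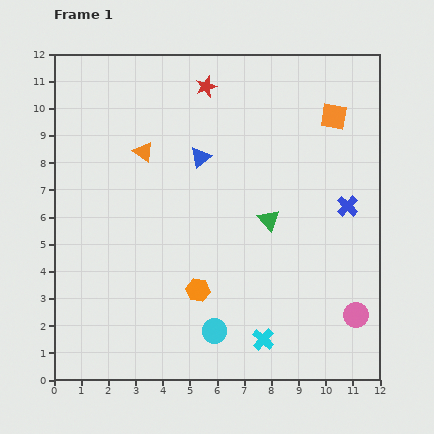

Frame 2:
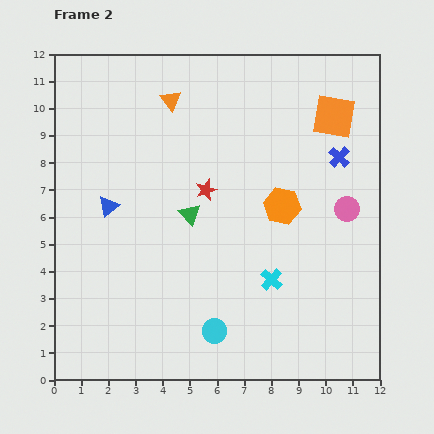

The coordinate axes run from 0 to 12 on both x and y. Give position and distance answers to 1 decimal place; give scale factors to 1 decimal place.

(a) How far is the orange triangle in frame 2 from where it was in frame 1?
2.1

The orange triangle moved from (3.3, 8.4) to (4.3, 10.3), a distance of √(1.0² + 1.9²) ≈ 2.1.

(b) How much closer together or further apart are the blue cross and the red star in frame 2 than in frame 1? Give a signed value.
-1.8

Distance in frame 1: 6.8. Distance in frame 2: 5.0.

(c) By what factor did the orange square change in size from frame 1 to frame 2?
1.6×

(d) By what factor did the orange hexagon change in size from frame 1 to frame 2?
1.6×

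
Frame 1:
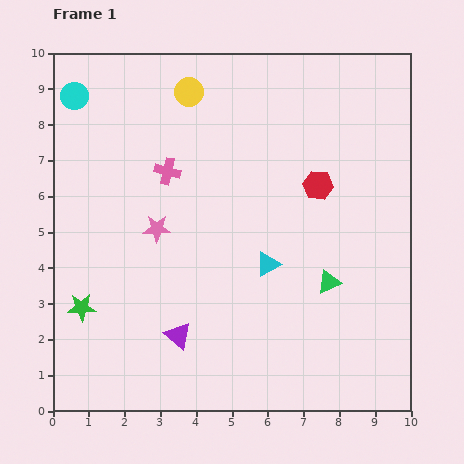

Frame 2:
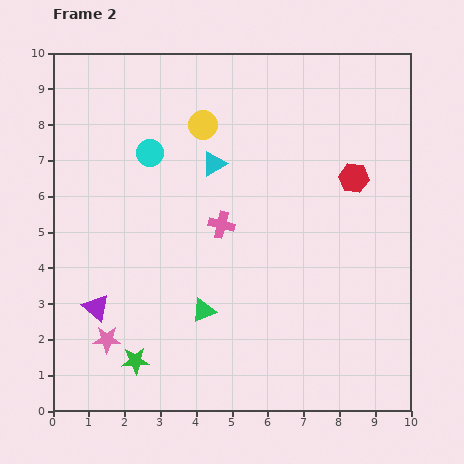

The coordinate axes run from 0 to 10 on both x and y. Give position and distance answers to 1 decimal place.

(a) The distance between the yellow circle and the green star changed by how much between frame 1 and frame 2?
+0.2

Distance in frame 1: 6.7. Distance in frame 2: 6.9.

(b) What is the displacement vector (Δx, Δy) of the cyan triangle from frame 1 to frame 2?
(-1.5, 2.8)

The cyan triangle was at (6.0, 4.1) in frame 1 and (4.5, 6.9) in frame 2.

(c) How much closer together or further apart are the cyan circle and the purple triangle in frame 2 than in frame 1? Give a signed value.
-2.7

Distance in frame 1: 7.3. Distance in frame 2: 4.6.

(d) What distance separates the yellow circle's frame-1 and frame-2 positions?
1.0

The yellow circle moved from (3.8, 8.9) to (4.2, 8.0), a distance of √(0.4² + 0.9²) ≈ 1.0.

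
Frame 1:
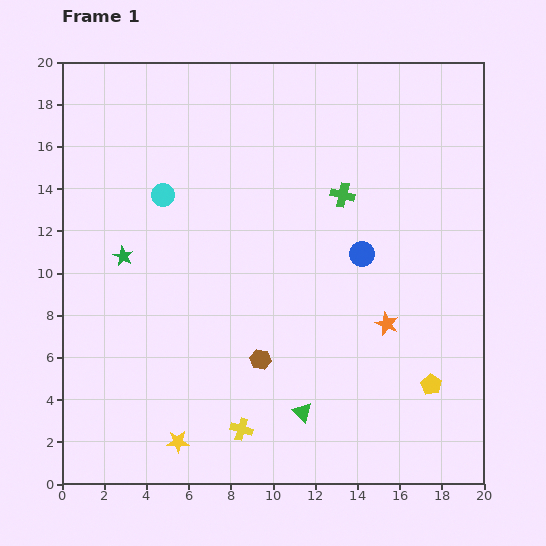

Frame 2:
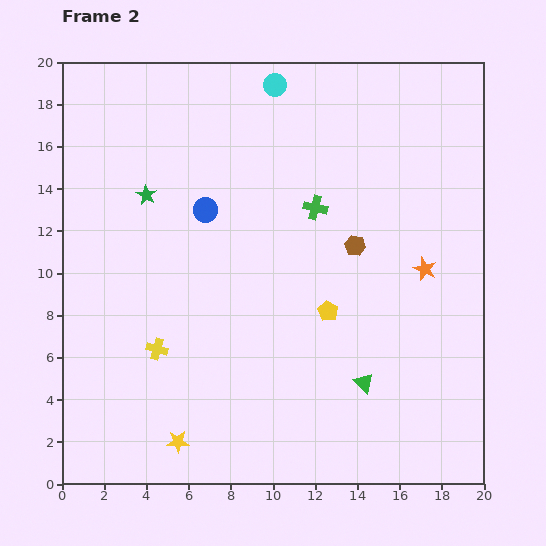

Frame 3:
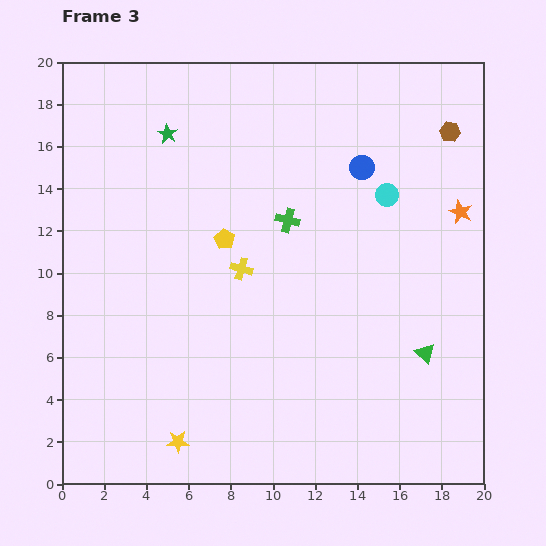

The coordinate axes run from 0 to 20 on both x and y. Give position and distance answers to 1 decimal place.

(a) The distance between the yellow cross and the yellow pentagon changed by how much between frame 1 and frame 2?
-0.9

Distance in frame 1: 9.2. Distance in frame 2: 8.3.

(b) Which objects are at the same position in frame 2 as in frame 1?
the yellow star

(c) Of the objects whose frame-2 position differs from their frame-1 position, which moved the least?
the green cross

(moved 1.4)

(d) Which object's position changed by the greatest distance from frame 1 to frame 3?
the brown hexagon

(moved 14.1; next 12.0)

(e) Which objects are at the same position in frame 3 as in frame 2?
the yellow star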